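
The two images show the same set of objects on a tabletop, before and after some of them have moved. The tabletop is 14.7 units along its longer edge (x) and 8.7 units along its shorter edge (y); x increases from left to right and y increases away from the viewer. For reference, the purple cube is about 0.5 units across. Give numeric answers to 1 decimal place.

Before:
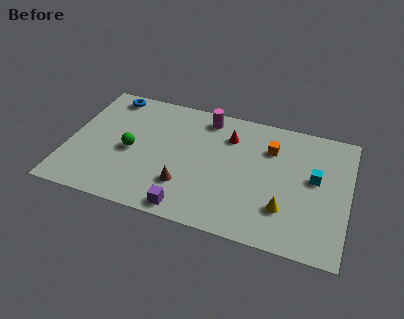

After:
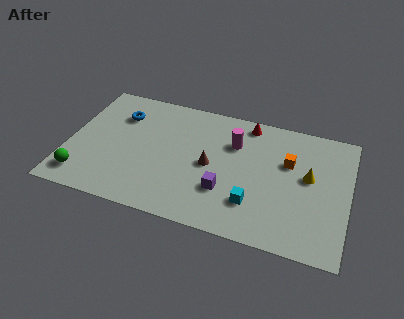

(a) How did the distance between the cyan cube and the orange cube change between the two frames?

+0.9

They were about 2.8 units apart before and 3.7 after — 0.9 units further apart.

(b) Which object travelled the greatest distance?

the cyan cube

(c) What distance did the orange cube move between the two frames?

1.2

The orange cube moved from about (10.5, 6.3) to (11.5, 5.6), a distance of √(1.0² + 0.7²) ≈ 1.2.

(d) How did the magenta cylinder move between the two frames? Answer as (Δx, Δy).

(1.6, -1.4)

The magenta cylinder started near (7.0, 7.5) and ended near (8.6, 6.1).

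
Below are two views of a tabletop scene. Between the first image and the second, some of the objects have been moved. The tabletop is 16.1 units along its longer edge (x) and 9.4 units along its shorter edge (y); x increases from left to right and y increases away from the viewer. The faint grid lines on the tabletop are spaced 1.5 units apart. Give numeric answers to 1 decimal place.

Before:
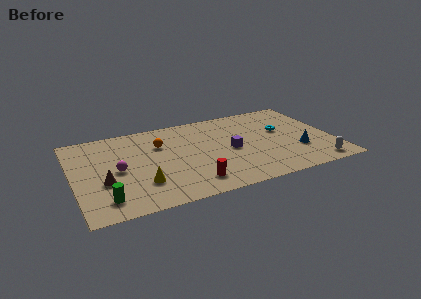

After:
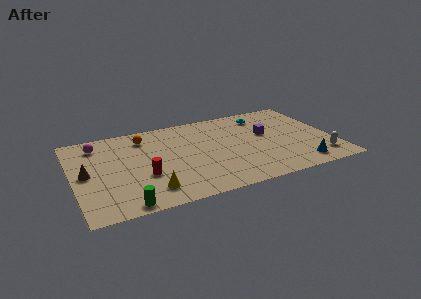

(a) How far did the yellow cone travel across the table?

0.9

From (4.0, 2.6) to (4.4, 1.8), the yellow cone covered √(0.4² + 0.8²) ≈ 0.9 units.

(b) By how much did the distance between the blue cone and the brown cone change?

+1.3

Before: roughly 12.0 units apart; after: 13.3. That's 1.3 units further apart.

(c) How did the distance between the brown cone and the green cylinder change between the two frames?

+2.6

Before: roughly 1.8 units apart; after: 4.4. That's 2.6 units further apart.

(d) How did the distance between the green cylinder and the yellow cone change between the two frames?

-0.6

Before: roughly 2.5 units apart; after: 1.9. That's 0.6 units closer together.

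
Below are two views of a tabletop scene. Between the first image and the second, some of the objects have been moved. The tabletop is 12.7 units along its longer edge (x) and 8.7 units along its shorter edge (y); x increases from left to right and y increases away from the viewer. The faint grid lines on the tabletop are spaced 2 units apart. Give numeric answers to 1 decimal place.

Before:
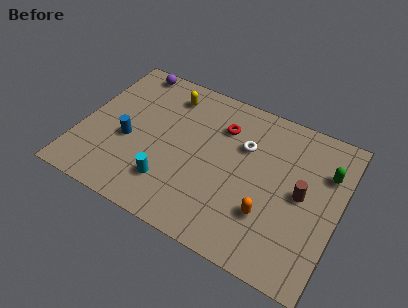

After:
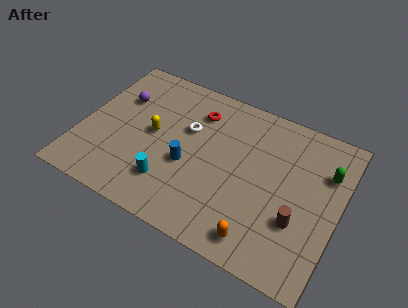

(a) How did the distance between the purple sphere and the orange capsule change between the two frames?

-0.3

The distance was about 9.3 in the first image and 9.0 in the second, so they moved 0.3 units closer together.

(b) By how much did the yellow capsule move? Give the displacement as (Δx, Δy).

(-0.4, -2.6)

The yellow capsule started near (3.9, 7.1) and ended near (3.5, 4.5).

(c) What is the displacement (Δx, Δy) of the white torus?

(-2.8, -0.3)

The white torus was at about (7.9, 5.8) and moved to about (5.1, 5.5).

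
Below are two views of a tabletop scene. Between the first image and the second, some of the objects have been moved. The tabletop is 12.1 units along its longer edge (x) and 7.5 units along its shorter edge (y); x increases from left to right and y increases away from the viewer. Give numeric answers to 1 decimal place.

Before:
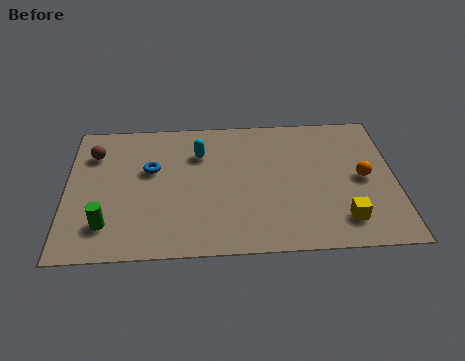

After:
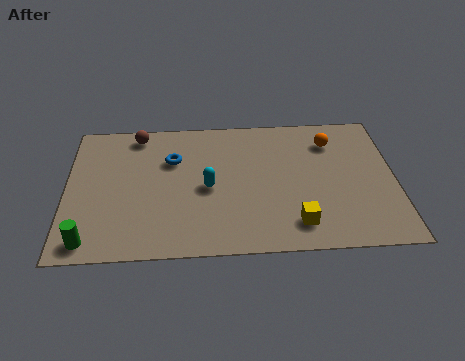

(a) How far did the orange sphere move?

2.4

The orange sphere was near (10.9, 3.7) before and (9.8, 5.8) after, so it travelled √(1.1² + 2.1²) ≈ 2.4 units.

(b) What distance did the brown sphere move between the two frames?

1.9

From (1.0, 5.6) to (2.6, 6.6), the brown sphere covered √(1.6² + 1.0²) ≈ 1.9 units.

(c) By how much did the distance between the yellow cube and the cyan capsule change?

-2.7

Before: roughly 6.5 units apart; after: 3.8. That's 2.7 units closer together.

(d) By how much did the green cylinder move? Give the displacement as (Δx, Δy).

(-0.6, -0.8)

The green cylinder started near (1.5, 1.7) and ended near (0.9, 0.9).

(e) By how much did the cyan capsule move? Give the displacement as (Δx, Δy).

(0.3, -1.9)

The cyan capsule was at about (4.9, 5.4) and moved to about (5.2, 3.5).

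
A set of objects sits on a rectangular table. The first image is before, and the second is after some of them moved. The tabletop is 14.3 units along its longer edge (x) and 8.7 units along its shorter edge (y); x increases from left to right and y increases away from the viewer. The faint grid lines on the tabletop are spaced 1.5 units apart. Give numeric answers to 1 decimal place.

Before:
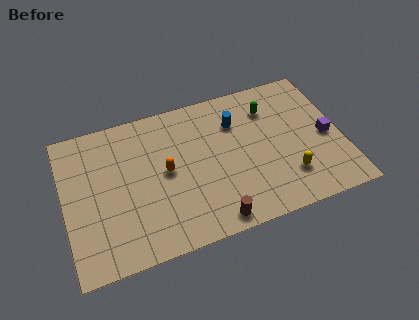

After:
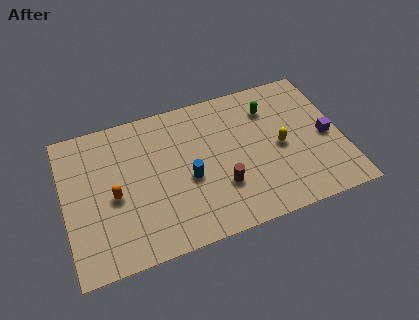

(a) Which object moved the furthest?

the blue cylinder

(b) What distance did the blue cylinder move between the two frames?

3.7

The blue cylinder moved from about (9.0, 6.3) to (6.3, 3.7), a distance of √(2.7² + 2.6²) ≈ 3.7.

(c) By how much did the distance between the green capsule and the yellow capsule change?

-1.9

They were about 4.4 units apart before and 2.5 after — 1.9 units closer together.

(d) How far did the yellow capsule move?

1.9

The yellow capsule was near (11.3, 2.2) before and (11.1, 4.1) after, so it travelled √(0.2² + 1.9²) ≈ 1.9 units.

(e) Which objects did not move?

the purple cube and the green capsule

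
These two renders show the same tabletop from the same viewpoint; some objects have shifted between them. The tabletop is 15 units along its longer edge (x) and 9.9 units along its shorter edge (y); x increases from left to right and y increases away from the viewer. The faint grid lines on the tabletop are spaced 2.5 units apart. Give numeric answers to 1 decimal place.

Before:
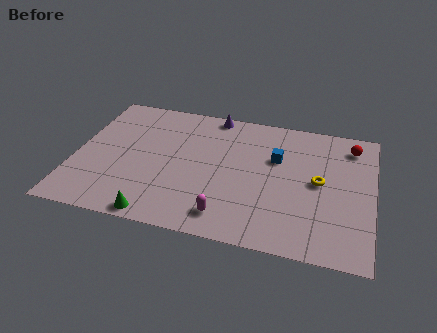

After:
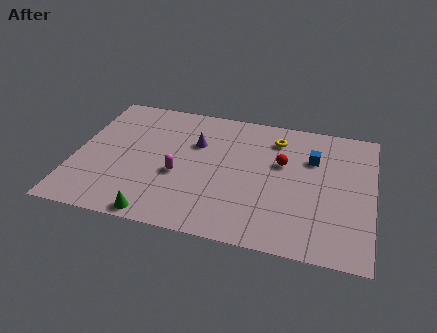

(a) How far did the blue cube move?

1.8

From (10.1, 6.4) to (11.9, 6.8), the blue cube covered √(1.8² + 0.4²) ≈ 1.8 units.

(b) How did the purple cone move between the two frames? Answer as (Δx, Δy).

(-0.7, -2.5)

The purple cone started near (6.7, 9.1) and ended near (6.0, 6.6).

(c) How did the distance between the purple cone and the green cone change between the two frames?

-2.6

The distance was about 8.6 in the first image and 6.0 in the second, so they moved 2.6 units closer together.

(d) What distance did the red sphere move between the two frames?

4.0

The red sphere was near (13.8, 8.2) before and (10.4, 6.1) after, so it travelled √(3.4² + 2.1²) ≈ 4.0 units.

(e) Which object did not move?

the green cone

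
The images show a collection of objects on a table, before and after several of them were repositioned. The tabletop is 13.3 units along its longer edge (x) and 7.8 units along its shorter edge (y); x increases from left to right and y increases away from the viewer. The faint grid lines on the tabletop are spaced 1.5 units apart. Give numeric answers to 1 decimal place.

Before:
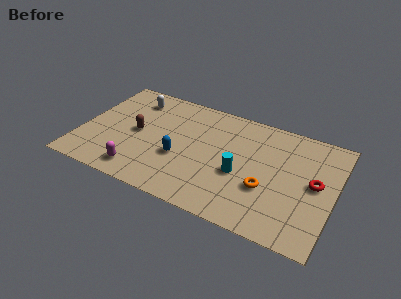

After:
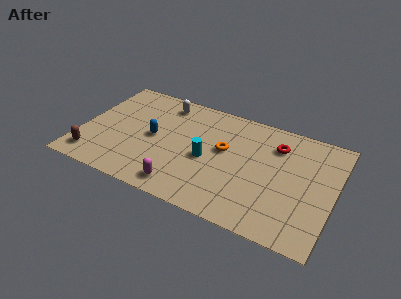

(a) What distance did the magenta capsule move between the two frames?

2.3

From (3.4, 1.2) to (5.7, 1.1), the magenta capsule covered √(2.3² + 0.1²) ≈ 2.3 units.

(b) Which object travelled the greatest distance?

the brown capsule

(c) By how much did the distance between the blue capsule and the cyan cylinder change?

-0.3

Before: roughly 3.2 units apart; after: 2.9. That's 0.3 units closer together.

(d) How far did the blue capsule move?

1.7

The blue capsule moved from about (5.3, 3.0) to (3.8, 3.9), a distance of √(1.5² + 0.9²) ≈ 1.7.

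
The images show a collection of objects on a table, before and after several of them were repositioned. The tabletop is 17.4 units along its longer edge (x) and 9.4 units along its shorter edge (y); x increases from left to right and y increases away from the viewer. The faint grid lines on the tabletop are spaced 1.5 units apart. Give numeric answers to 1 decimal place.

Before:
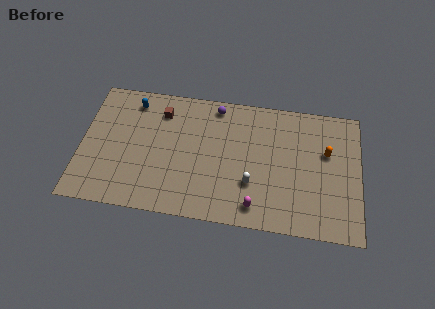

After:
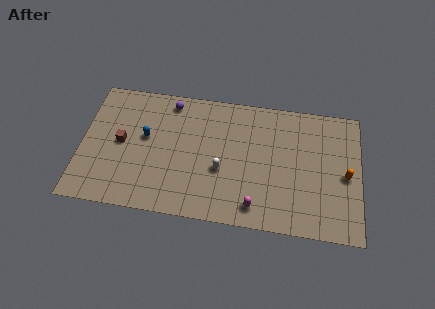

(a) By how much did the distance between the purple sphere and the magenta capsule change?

+1.4

They were about 7.4 units apart before and 8.8 after — 1.4 units further apart.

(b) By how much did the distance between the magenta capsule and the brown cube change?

+0.6

They were about 8.6 units apart before and 9.2 after — 0.6 units further apart.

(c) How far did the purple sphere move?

2.9

The purple sphere moved from about (8.3, 8.3) to (5.4, 8.2), a distance of √(2.9² + 0.1²) ≈ 2.9.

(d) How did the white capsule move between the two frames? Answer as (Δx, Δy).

(-1.9, 0.7)

The white capsule was at about (10.7, 3.0) and moved to about (8.8, 3.7).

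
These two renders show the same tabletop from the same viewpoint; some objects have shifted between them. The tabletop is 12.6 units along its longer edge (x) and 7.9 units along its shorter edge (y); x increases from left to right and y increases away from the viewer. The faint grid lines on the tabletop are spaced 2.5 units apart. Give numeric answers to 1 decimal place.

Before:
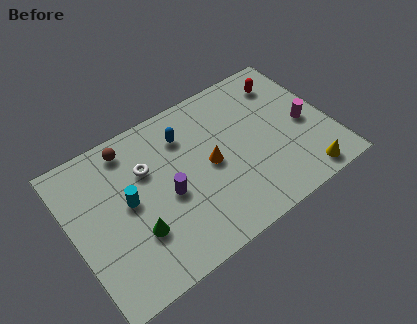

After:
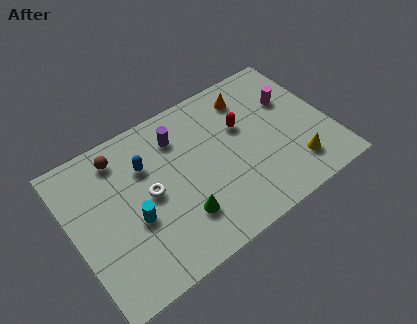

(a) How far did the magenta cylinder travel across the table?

1.6

The magenta cylinder moved from about (11.4, 3.6) to (11.0, 5.2), a distance of √(0.4² + 1.6²) ≈ 1.6.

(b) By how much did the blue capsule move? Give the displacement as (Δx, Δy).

(-2.0, -0.5)

The blue capsule started near (5.8, 6.0) and ended near (3.8, 5.5).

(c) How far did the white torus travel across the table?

1.3

The white torus was near (3.8, 5.3) before and (3.7, 4.0) after, so it travelled √(0.1² + 1.3²) ≈ 1.3 units.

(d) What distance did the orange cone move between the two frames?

3.5

The orange cone moved from about (6.7, 3.9) to (9.1, 6.4), a distance of √(2.4² + 2.5²) ≈ 3.5.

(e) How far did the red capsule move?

2.7

The red capsule was near (10.9, 6.3) before and (8.5, 5.0) after, so it travelled √(2.4² + 1.3²) ≈ 2.7 units.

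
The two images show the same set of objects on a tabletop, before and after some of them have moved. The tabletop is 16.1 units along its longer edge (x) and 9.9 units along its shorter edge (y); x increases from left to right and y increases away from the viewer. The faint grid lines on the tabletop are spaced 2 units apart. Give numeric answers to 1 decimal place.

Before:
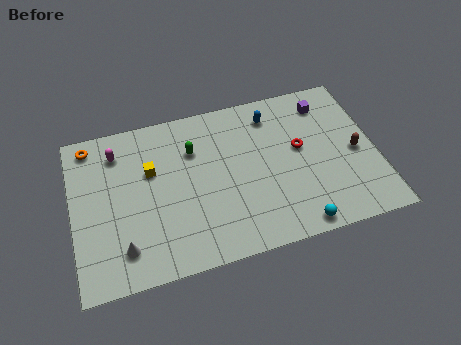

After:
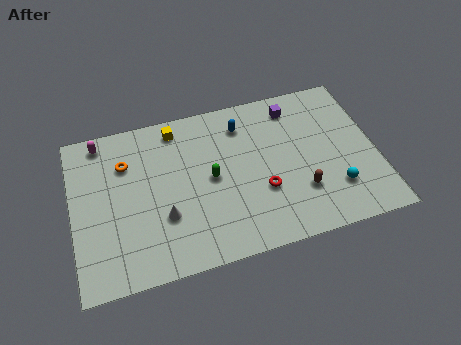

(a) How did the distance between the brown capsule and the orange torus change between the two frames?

-4.6

They were about 14.5 units apart before and 9.9 after — 4.6 units closer together.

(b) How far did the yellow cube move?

2.7

The yellow cube moved from about (4.2, 6.3) to (5.7, 8.6), a distance of √(1.5² + 2.3²) ≈ 2.7.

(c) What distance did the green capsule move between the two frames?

2.2

The green capsule was near (6.5, 7.0) before and (7.3, 5.0) after, so it travelled √(0.8² + 2.0²) ≈ 2.2 units.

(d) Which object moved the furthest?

the brown capsule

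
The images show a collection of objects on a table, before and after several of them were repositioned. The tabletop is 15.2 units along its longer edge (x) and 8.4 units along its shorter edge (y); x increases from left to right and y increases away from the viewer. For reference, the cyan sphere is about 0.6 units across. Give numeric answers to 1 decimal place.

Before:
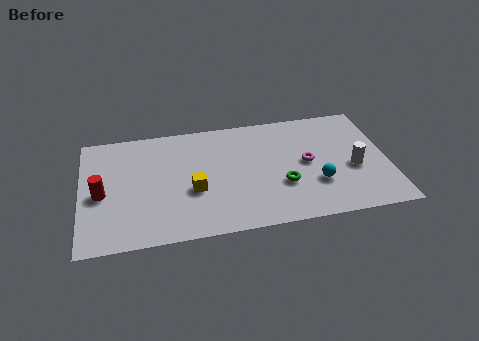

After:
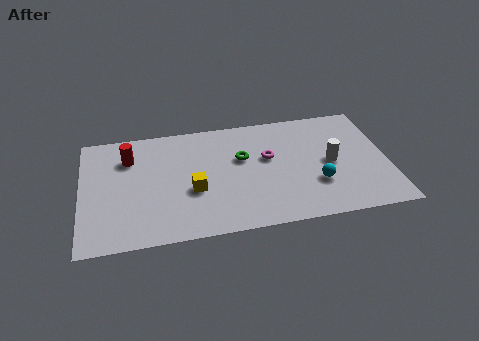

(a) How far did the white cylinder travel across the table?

1.3

From (13.5, 3.5) to (12.4, 4.1), the white cylinder covered √(1.1² + 0.6²) ≈ 1.3 units.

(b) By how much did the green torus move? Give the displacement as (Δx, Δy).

(-1.9, 2.3)

The green torus was at about (9.9, 2.9) and moved to about (8.0, 5.2).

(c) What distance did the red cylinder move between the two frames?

2.8

The red cylinder was near (1.0, 3.8) before and (2.4, 6.2) after, so it travelled √(1.4² + 2.4²) ≈ 2.8 units.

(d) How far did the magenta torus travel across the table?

2.0

The magenta torus moved from about (11.2, 4.3) to (9.3, 5.0), a distance of √(1.9² + 0.7²) ≈ 2.0.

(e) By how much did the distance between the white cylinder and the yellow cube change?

-1.1

They were about 8.0 units apart before and 6.9 after — 1.1 units closer together.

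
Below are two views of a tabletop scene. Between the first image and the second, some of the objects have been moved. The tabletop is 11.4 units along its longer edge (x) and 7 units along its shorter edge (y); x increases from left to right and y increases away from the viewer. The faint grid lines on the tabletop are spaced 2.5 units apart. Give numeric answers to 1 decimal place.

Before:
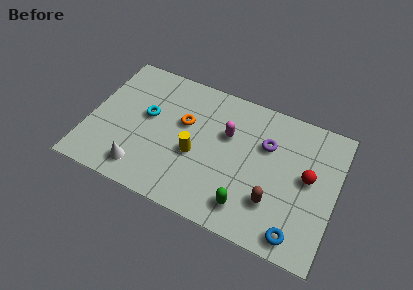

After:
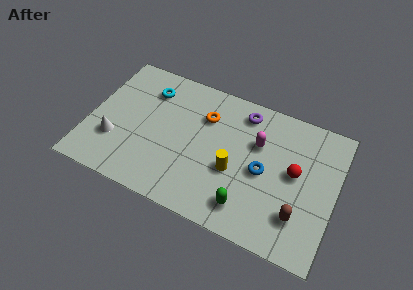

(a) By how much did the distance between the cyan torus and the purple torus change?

-1.1

Before: roughly 5.5 units apart; after: 4.4. That's 1.1 units closer together.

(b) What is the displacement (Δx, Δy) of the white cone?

(-1.4, 1.0)

From the two frames, the white cone sits at roughly (2.7, 1.2) before and (1.3, 2.2) after.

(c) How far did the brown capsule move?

1.2

The brown capsule moved from about (8.7, 2.0) to (9.9, 1.8), a distance of √(1.2² + 0.2²) ≈ 1.2.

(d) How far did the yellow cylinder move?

1.8

From (5.0, 2.9) to (6.8, 2.8), the yellow cylinder covered √(1.8² + 0.1²) ≈ 1.8 units.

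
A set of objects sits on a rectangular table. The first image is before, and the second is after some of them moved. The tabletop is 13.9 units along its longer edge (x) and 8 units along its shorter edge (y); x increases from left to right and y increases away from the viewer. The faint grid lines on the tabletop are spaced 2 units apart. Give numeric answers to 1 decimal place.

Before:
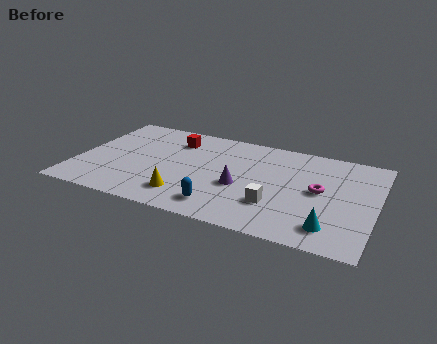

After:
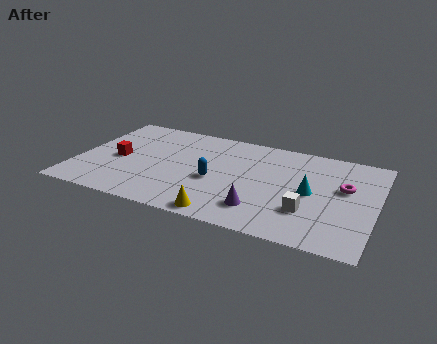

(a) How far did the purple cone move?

1.9

From (7.7, 3.3) to (8.8, 1.8), the purple cone covered √(1.1² + 1.5²) ≈ 1.9 units.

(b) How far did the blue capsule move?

2.1

The blue capsule moved from about (7.0, 1.4) to (6.5, 3.4), a distance of √(0.5² + 2.0²) ≈ 2.1.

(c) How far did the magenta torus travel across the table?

1.3

The magenta torus was near (11.3, 4.2) before and (12.4, 4.8) after, so it travelled √(1.1² + 0.6²) ≈ 1.3 units.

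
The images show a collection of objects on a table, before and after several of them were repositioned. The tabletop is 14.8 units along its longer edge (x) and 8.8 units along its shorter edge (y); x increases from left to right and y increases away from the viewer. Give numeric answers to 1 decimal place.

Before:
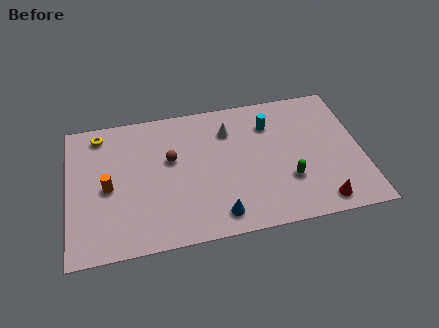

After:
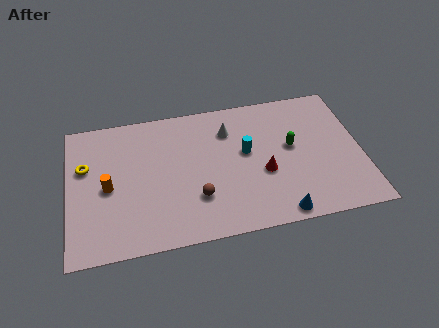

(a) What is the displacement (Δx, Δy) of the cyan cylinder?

(-1.3, -1.6)

From the two frames, the cyan cylinder sits at roughly (10.3, 6.6) before and (9.0, 5.0) after.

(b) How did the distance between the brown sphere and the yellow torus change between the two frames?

+2.1

They were about 4.2 units apart before and 6.3 after — 2.1 units further apart.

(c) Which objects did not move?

the orange cylinder and the white cone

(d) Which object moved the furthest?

the red cone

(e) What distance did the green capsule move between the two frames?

2.1

The green capsule was near (11.0, 2.8) before and (11.3, 4.9) after, so it travelled √(0.3² + 2.1²) ≈ 2.1 units.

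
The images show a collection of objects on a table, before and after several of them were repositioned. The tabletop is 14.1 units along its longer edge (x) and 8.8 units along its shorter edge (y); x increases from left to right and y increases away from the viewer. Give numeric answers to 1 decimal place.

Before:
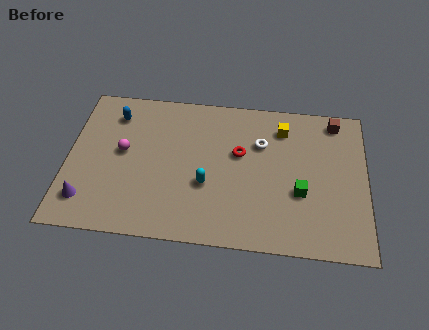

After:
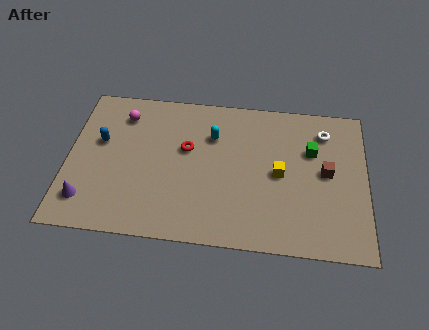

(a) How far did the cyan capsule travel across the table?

2.9

The cyan capsule moved from about (6.6, 3.3) to (6.8, 6.2), a distance of √(0.2² + 2.9²) ≈ 2.9.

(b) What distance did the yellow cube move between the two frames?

2.7

The yellow cube was near (10.1, 7.0) before and (10.0, 4.3) after, so it travelled √(0.1² + 2.7²) ≈ 2.7 units.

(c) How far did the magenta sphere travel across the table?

2.2

From (2.6, 4.8) to (2.5, 7.0), the magenta sphere covered √(0.1² + 2.2²) ≈ 2.2 units.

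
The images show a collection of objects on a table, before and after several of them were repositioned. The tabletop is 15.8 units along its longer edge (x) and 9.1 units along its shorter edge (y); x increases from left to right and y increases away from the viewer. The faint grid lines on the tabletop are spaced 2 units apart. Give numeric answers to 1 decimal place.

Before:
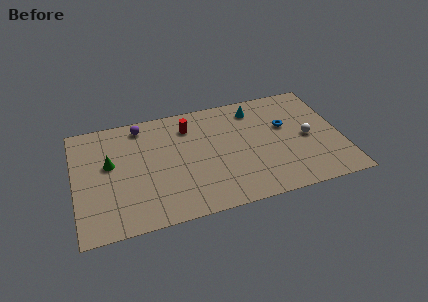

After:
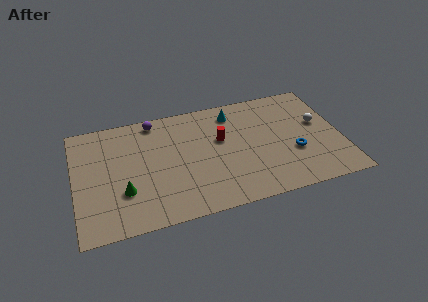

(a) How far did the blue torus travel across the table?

2.3

From (12.6, 5.6) to (12.9, 3.3), the blue torus covered √(0.3² + 2.3²) ≈ 2.3 units.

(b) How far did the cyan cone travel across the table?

1.3

The cyan cone was near (10.9, 7.5) before and (9.6, 7.5) after, so it travelled √(1.3² + 0.0²) ≈ 1.3 units.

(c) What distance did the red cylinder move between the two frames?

2.4

The red cylinder moved from about (6.9, 7.1) to (8.7, 5.5), a distance of √(1.8² + 1.6²) ≈ 2.4.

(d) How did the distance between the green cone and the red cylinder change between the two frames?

+1.3

Before: roughly 5.1 units apart; after: 6.4. That's 1.3 units further apart.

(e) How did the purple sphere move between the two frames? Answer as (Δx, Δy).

(0.8, 0.2)

The purple sphere was at about (4.1, 7.9) and moved to about (4.9, 8.1).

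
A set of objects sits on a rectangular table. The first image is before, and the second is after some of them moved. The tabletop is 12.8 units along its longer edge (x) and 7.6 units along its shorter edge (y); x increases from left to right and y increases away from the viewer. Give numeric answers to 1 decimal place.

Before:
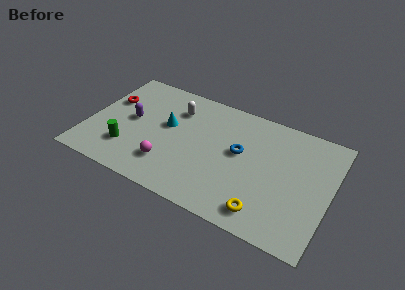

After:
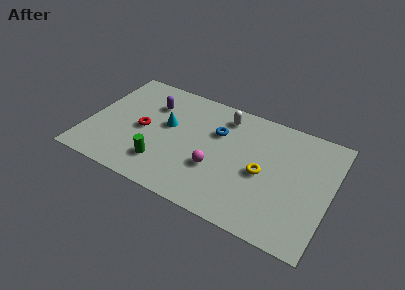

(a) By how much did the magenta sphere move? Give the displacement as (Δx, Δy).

(2.4, 0.8)

The magenta sphere was at about (4.5, 1.9) and moved to about (6.9, 2.7).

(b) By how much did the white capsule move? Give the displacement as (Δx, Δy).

(2.5, 0.6)

From the two frames, the white capsule sits at roughly (4.4, 5.7) before and (6.9, 6.3) after.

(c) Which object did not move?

the cyan cone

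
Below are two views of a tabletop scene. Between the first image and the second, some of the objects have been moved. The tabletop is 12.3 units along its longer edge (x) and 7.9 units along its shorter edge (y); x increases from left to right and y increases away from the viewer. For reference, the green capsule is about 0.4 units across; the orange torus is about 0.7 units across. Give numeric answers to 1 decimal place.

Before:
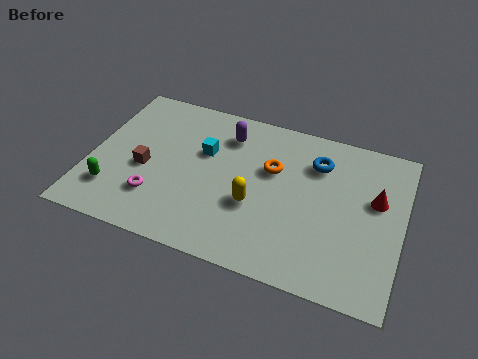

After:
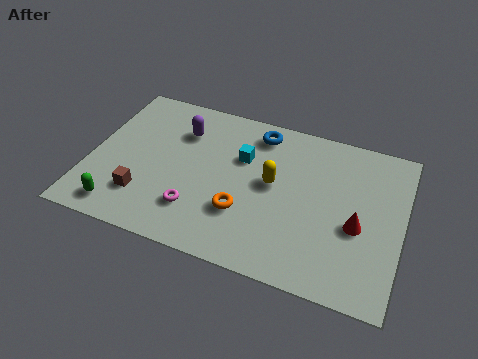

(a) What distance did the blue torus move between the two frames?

2.5

The blue torus was near (8.8, 5.9) before and (6.4, 6.7) after, so it travelled √(2.4² + 0.8²) ≈ 2.5 units.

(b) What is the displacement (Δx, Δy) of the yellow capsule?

(0.6, 1.3)

From the two frames, the yellow capsule sits at roughly (6.6, 3.0) before and (7.2, 4.3) after.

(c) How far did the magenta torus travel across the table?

1.6

From (2.8, 2.1) to (4.4, 2.0), the magenta torus covered √(1.6² + 0.1²) ≈ 1.6 units.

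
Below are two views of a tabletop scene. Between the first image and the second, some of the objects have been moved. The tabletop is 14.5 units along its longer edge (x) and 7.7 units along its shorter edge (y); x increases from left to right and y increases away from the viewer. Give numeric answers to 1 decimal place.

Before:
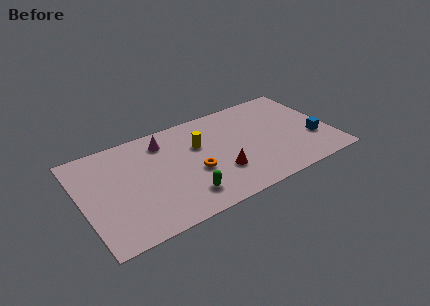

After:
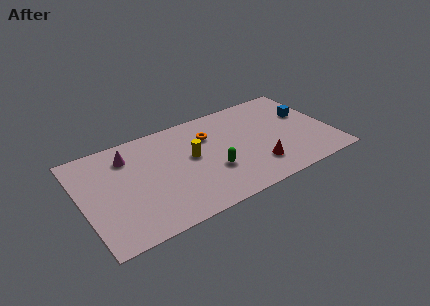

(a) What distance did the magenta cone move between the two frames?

2.1

The magenta cone moved from about (5.0, 6.2) to (2.9, 6.0), a distance of √(2.1² + 0.2²) ≈ 2.1.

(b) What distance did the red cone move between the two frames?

2.2

The red cone moved from about (7.8, 2.4) to (9.9, 1.9), a distance of √(2.1² + 0.5²) ≈ 2.2.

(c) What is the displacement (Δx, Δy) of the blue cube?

(-0.1, 2.2)

The blue cube started near (13.4, 2.6) and ended near (13.3, 4.8).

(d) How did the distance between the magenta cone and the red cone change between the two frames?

+3.4

Before: roughly 4.7 units apart; after: 8.1. That's 3.4 units further apart.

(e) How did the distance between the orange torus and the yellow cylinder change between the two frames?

-0.3

They were about 2.0 units apart before and 1.7 after — 0.3 units closer together.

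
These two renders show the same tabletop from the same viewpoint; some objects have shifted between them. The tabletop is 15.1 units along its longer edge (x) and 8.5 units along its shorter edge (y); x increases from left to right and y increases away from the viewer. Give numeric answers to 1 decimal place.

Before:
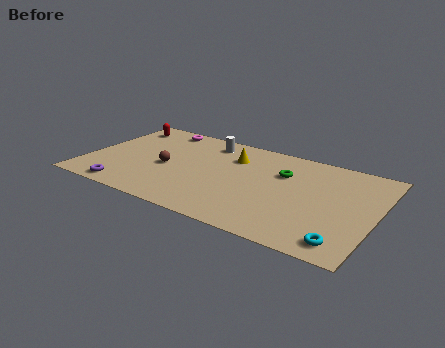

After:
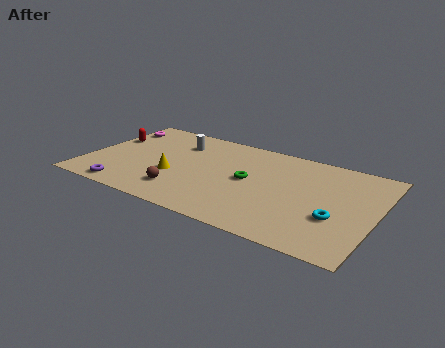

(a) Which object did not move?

the purple torus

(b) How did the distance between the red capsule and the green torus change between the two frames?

-1.2

Before: roughly 9.0 units apart; after: 7.8. That's 1.2 units closer together.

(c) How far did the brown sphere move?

2.2

The brown sphere moved from about (4.2, 3.8) to (5.3, 1.9), a distance of √(1.1² + 1.9²) ≈ 2.2.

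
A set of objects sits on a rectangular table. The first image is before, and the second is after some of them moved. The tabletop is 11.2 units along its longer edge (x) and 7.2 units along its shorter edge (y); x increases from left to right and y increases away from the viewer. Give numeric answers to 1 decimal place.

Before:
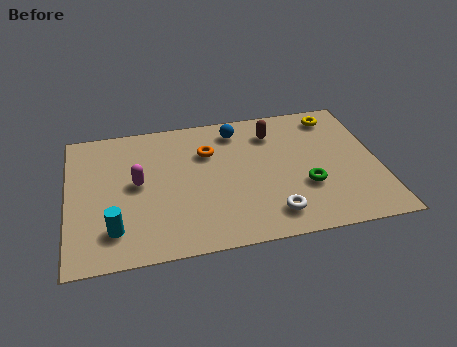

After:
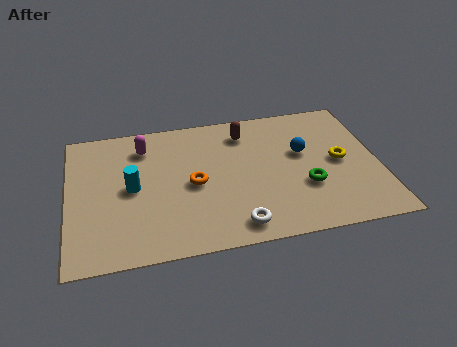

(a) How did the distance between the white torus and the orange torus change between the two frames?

-1.5

The distance was about 4.3 in the first image and 2.8 in the second, so they moved 1.5 units closer together.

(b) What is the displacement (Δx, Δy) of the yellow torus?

(0.0, -2.5)

From the two frames, the yellow torus sits at roughly (9.8, 6.1) before and (9.8, 3.6) after.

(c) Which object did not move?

the green torus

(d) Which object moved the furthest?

the blue sphere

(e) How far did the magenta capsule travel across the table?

1.9

The magenta capsule moved from about (2.5, 3.8) to (2.8, 5.7), a distance of √(0.3² + 1.9²) ≈ 1.9.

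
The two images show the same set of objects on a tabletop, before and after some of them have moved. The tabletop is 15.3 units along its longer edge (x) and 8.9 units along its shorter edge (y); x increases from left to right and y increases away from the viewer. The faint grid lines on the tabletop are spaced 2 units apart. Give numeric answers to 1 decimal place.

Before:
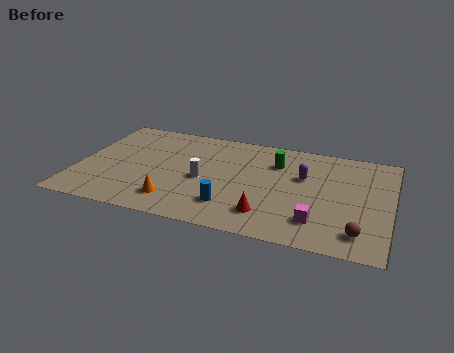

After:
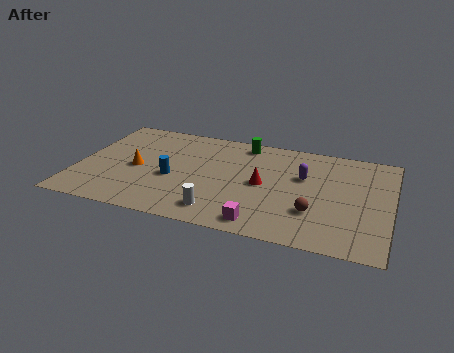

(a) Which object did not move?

the purple capsule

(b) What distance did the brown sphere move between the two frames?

2.5

The brown sphere moved from about (13.9, 1.6) to (11.7, 2.7), a distance of √(2.2² + 1.1²) ≈ 2.5.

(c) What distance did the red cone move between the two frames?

2.5

From (9.5, 1.9) to (9.1, 4.4), the red cone covered √(0.4² + 2.5²) ≈ 2.5 units.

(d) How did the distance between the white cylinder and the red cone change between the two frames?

-0.4

Before: roughly 3.9 units apart; after: 3.5. That's 0.4 units closer together.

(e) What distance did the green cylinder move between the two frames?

2.1

From (9.6, 6.5) to (7.9, 7.8), the green cylinder covered √(1.7² + 1.3²) ≈ 2.1 units.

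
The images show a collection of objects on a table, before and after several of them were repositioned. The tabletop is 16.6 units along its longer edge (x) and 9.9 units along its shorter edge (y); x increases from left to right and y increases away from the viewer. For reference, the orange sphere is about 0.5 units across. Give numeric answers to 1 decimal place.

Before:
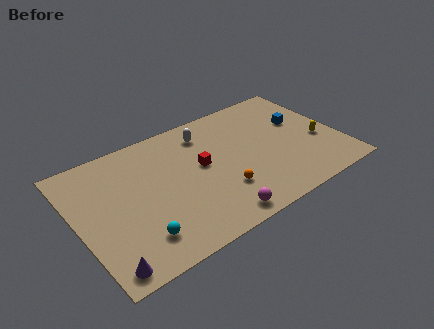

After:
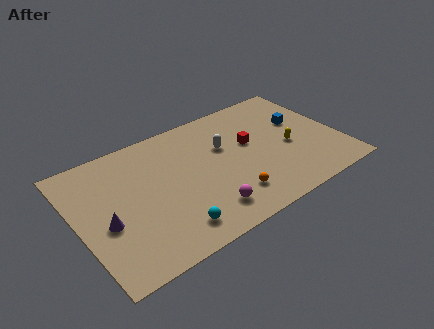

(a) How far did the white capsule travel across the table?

1.9

The white capsule was near (8.6, 8.0) before and (9.5, 6.3) after, so it travelled √(0.9² + 1.7²) ≈ 1.9 units.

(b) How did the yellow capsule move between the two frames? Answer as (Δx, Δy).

(-1.9, 0.4)

The yellow capsule started near (15.3, 3.9) and ended near (13.4, 4.3).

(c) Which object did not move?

the blue cube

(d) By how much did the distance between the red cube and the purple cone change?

+1.6

The distance was about 8.1 in the first image and 9.7 in the second, so they moved 1.6 units further apart.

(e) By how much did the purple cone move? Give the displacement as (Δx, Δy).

(0.5, 3.0)

The purple cone was at about (1.1, 1.1) and moved to about (1.6, 4.1).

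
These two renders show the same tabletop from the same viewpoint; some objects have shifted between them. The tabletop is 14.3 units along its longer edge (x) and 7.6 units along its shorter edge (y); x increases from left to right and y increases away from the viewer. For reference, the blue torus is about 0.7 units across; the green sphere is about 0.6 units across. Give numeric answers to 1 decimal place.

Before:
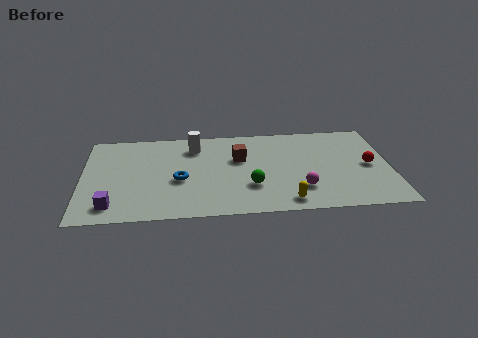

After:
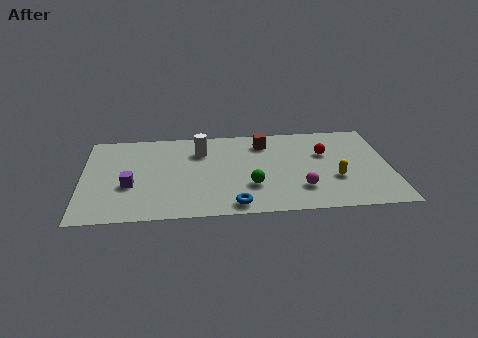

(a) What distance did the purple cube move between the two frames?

1.8

From (1.4, 1.3) to (2.2, 2.9), the purple cube covered √(0.8² + 1.6²) ≈ 1.8 units.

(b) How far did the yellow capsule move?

2.9

From (9.4, 1.0) to (11.7, 2.7), the yellow capsule covered √(2.3² + 1.7²) ≈ 2.9 units.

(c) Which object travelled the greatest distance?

the blue torus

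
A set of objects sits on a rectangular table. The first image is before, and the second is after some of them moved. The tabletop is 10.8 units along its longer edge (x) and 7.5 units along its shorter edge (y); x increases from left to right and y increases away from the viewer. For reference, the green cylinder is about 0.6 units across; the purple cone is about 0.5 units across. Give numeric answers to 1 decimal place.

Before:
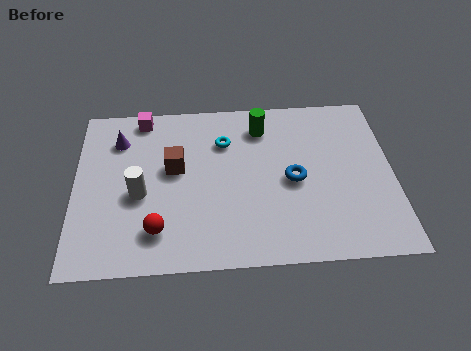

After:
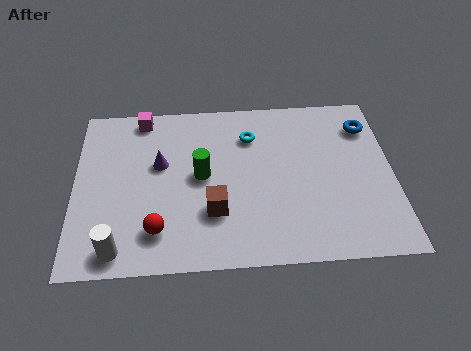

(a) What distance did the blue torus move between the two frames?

3.5

From (7.4, 3.5) to (10.0, 5.8), the blue torus covered √(2.6² + 2.3²) ≈ 3.5 units.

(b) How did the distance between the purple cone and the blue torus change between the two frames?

+0.9

Before: roughly 6.3 units apart; after: 7.2. That's 0.9 units further apart.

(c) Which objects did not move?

the magenta cube and the red sphere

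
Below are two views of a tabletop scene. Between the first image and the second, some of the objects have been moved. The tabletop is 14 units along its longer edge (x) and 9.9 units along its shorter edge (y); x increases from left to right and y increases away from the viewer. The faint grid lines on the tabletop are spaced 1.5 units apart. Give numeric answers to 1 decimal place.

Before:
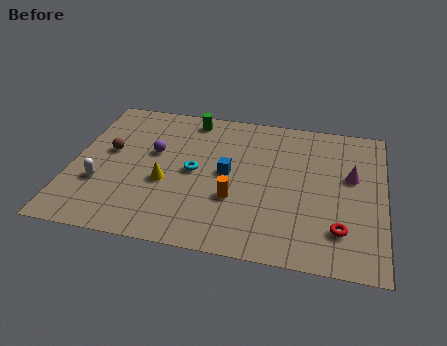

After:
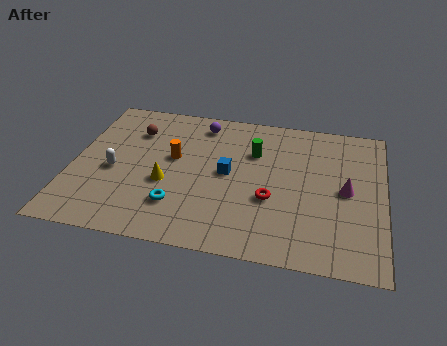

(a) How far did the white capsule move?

1.1

The white capsule was near (1.4, 3.3) before and (1.9, 4.3) after, so it travelled √(0.5² + 1.0²) ≈ 1.1 units.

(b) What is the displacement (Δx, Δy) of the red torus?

(-3.1, 1.4)

The red torus started near (12.1, 2.3) and ended near (9.0, 3.7).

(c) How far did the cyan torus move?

2.5

The cyan torus was near (5.5, 4.9) before and (4.9, 2.5) after, so it travelled √(0.6² + 2.4²) ≈ 2.5 units.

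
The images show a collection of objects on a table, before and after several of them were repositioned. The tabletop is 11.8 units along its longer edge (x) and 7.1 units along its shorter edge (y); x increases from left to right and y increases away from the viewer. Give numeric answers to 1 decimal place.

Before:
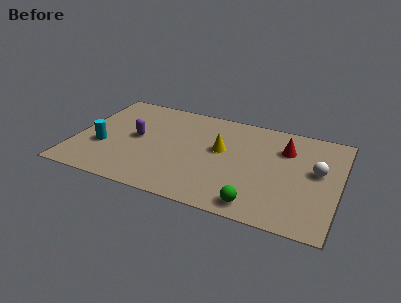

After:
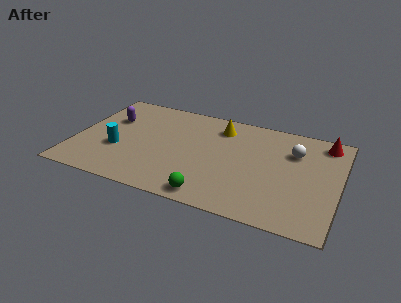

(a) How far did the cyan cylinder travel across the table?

0.7

The cyan cylinder moved from about (1.3, 2.6) to (2.0, 2.6), a distance of √(0.7² + 0.0²) ≈ 0.7.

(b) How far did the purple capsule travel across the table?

1.6

From (2.7, 3.7) to (1.4, 4.7), the purple capsule covered √(1.3² + 1.0²) ≈ 1.6 units.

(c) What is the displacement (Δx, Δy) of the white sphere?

(-1.1, 1.0)

The white sphere was at about (10.8, 4.0) and moved to about (9.7, 5.0).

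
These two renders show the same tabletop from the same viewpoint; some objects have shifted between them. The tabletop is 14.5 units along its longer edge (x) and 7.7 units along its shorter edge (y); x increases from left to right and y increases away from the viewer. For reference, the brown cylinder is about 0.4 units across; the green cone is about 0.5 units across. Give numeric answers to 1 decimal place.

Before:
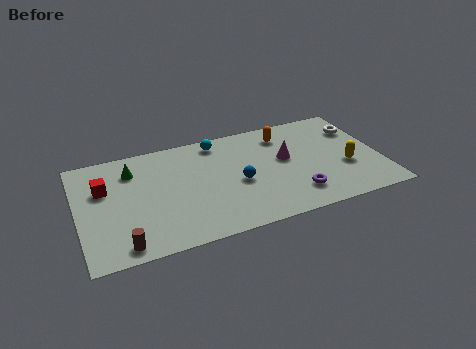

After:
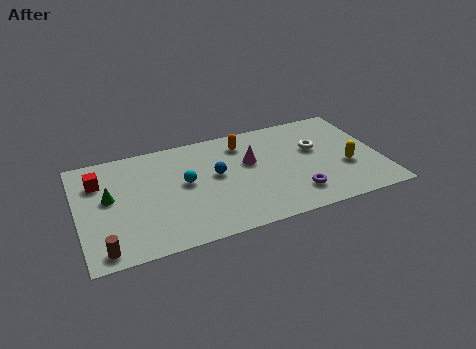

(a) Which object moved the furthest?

the cyan sphere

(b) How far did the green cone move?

2.0

From (2.7, 5.9) to (1.5, 4.3), the green cone covered √(1.2² + 1.6²) ≈ 2.0 units.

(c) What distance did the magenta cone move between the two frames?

1.7

From (10.0, 4.4) to (8.3, 4.7), the magenta cone covered √(1.7² + 0.3²) ≈ 1.7 units.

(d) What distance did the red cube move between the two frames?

0.6

From (1.3, 5.0) to (1.1, 5.6), the red cube covered √(0.2² + 0.6²) ≈ 0.6 units.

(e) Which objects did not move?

the yellow capsule and the purple torus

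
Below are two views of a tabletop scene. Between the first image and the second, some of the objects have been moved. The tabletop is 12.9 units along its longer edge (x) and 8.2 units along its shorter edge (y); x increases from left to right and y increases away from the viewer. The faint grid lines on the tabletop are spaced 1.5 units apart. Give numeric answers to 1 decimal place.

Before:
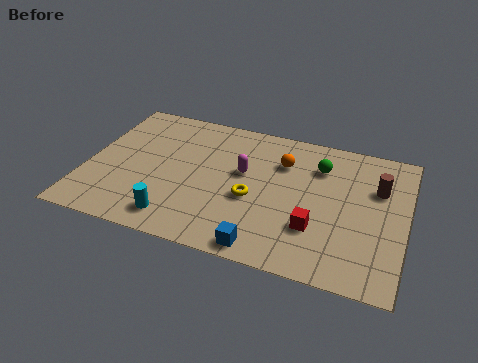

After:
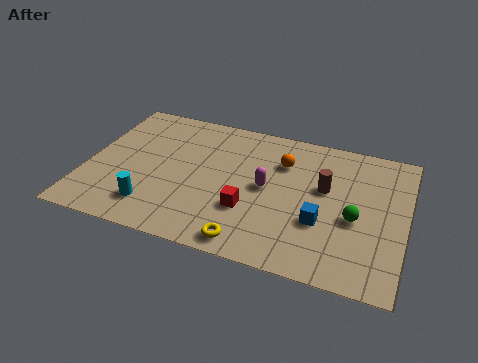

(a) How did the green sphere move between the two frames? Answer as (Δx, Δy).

(1.6, -2.6)

The green sphere was at about (9.3, 6.1) and moved to about (10.9, 3.5).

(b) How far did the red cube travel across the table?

2.7

From (9.4, 2.5) to (6.7, 2.7), the red cube covered √(2.7² + 0.2²) ≈ 2.7 units.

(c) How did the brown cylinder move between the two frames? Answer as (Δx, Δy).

(-2.1, -0.6)

The brown cylinder started near (11.7, 5.5) and ended near (9.6, 4.9).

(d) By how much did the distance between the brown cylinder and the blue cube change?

-4.3

Before: roughly 6.3 units apart; after: 2.0. That's 4.3 units closer together.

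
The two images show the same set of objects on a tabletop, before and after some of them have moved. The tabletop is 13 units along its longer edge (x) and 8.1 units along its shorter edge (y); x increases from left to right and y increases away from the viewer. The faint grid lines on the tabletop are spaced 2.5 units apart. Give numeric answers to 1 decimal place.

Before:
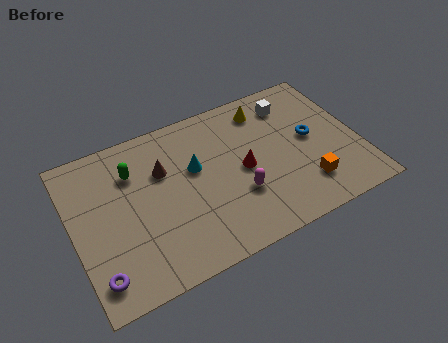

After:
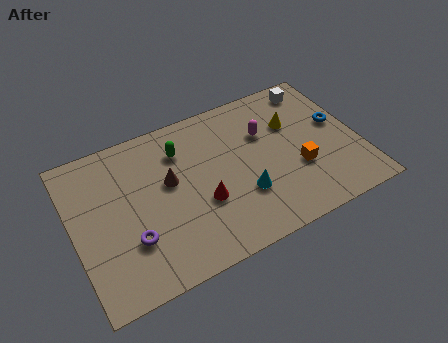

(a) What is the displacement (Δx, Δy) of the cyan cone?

(1.9, -2.3)

From the two frames, the cyan cone sits at roughly (5.6, 4.9) before and (7.5, 2.6) after.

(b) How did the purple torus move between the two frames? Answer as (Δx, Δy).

(1.6, 1.1)

The purple torus was at about (0.8, 1.4) and moved to about (2.4, 2.5).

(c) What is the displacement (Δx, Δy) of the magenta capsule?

(1.6, 2.7)

The magenta capsule was at about (7.3, 2.7) and moved to about (8.9, 5.4).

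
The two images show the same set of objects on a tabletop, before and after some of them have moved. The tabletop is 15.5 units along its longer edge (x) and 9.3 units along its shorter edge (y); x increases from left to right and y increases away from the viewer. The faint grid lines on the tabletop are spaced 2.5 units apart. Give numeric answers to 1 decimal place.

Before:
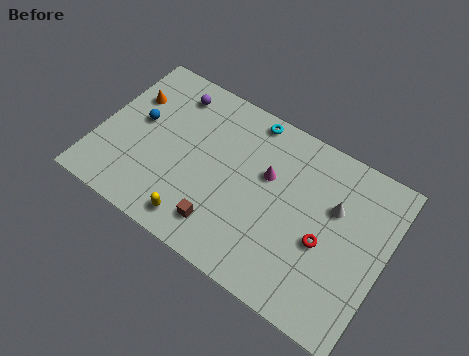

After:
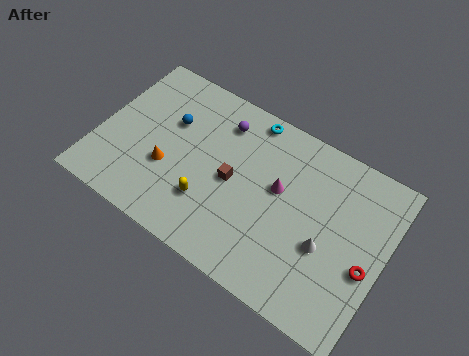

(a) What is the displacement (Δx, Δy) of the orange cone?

(2.6, -3.0)

The orange cone started near (1.3, 6.4) and ended near (3.9, 3.4).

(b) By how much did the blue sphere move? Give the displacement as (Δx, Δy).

(1.6, 0.8)

The blue sphere started near (2.0, 5.2) and ended near (3.6, 6.0).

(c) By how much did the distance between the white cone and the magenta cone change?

-0.3

They were about 3.6 units apart before and 3.3 after — 0.3 units closer together.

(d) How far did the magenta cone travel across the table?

0.8

The magenta cone moved from about (9.0, 5.8) to (9.7, 5.4), a distance of √(0.7² + 0.4²) ≈ 0.8.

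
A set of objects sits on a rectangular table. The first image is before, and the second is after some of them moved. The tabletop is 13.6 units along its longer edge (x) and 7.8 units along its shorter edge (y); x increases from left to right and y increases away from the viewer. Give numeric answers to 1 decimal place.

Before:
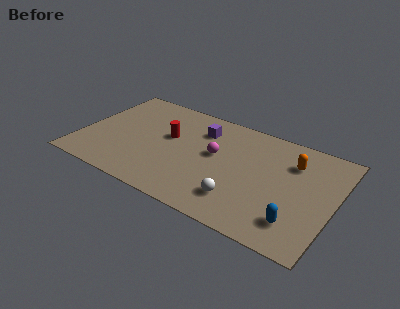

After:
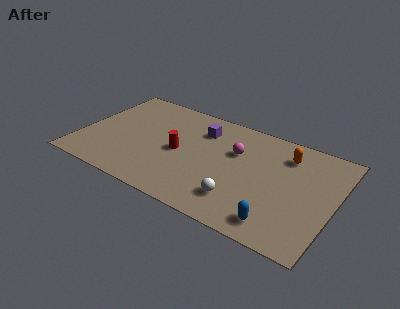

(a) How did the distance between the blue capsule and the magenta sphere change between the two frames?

-0.6

They were about 5.4 units apart before and 4.8 after — 0.6 units closer together.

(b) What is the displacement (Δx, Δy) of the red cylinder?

(0.7, -0.9)

The red cylinder was at about (4.6, 4.6) and moved to about (5.3, 3.7).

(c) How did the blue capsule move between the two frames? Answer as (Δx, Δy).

(-0.9, -0.5)

The blue capsule was at about (11.9, 1.7) and moved to about (11.0, 1.2).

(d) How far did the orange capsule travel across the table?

0.6

The orange capsule was near (11.2, 5.7) before and (10.8, 6.1) after, so it travelled √(0.4² + 0.4²) ≈ 0.6 units.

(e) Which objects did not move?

the purple cube and the white sphere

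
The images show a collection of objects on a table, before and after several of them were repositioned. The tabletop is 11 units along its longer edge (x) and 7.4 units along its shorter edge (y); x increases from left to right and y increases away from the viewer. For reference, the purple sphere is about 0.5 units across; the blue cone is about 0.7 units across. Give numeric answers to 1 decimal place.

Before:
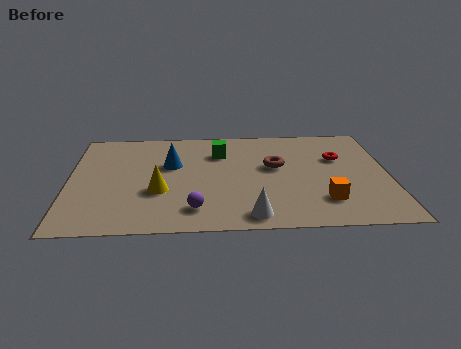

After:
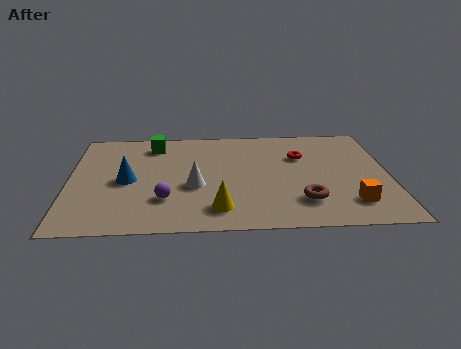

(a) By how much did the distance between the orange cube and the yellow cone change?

-1.2

The distance was about 5.7 in the first image and 4.5 in the second, so they moved 1.2 units closer together.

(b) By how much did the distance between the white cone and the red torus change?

-0.8

Before: roughly 5.0 units apart; after: 4.2. That's 0.8 units closer together.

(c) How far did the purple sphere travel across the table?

1.2

The purple sphere moved from about (4.3, 1.4) to (3.3, 2.1), a distance of √(1.0² + 0.7²) ≈ 1.2.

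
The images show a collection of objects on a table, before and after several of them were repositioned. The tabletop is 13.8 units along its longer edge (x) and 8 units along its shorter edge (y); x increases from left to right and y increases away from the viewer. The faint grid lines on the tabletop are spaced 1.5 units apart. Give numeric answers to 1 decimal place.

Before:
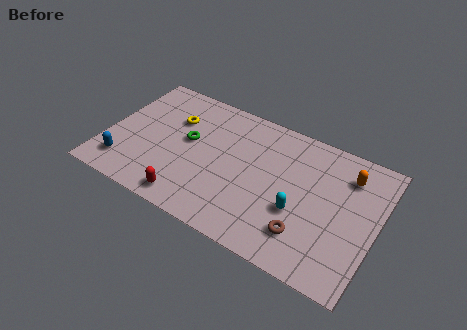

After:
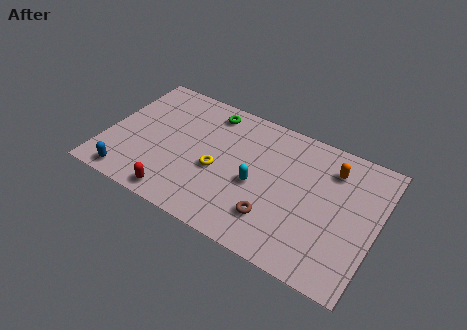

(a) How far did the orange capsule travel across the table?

0.8

The orange capsule moved from about (12.1, 6.2) to (11.3, 6.2), a distance of √(0.8² + 0.0²) ≈ 0.8.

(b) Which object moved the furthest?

the yellow torus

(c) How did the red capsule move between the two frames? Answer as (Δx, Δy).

(-0.6, -0.1)

From the two frames, the red capsule sits at roughly (4.7, 1.0) before and (4.1, 0.9) after.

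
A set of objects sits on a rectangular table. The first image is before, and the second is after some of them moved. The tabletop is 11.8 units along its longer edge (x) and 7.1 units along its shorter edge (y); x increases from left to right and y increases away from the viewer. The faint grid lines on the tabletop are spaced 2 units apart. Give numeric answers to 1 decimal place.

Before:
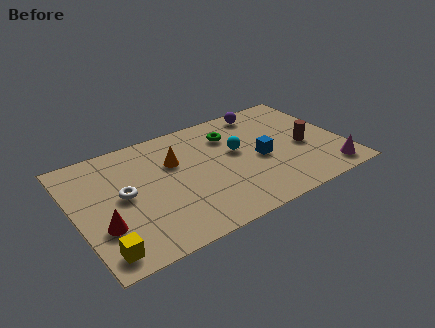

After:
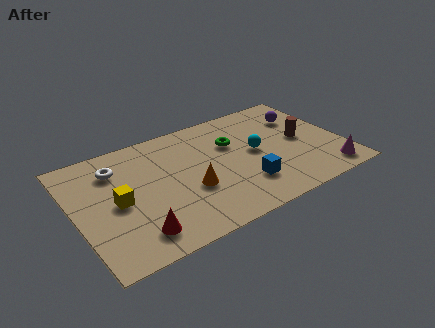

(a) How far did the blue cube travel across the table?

1.6

From (8.1, 3.2) to (7.2, 1.9), the blue cube covered √(0.9² + 1.3²) ≈ 1.6 units.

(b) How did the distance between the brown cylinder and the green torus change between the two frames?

-0.5

Before: roughly 3.7 units apart; after: 3.2. That's 0.5 units closer together.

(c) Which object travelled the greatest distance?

the yellow cube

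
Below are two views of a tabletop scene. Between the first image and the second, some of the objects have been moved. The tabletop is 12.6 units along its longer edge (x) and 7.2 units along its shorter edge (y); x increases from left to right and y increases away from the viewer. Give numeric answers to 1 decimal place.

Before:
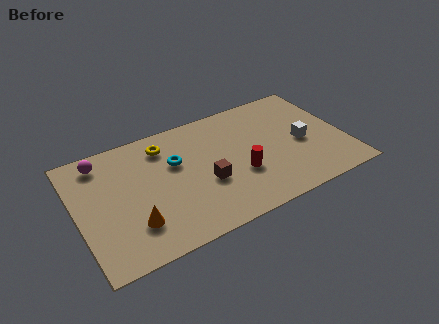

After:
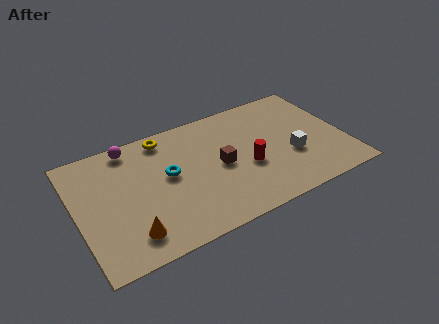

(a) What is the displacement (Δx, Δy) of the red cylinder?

(0.4, 0.3)

The red cylinder was at about (7.5, 2.6) and moved to about (7.9, 2.9).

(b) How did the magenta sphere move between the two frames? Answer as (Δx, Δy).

(1.4, 0.3)

From the two frames, the magenta sphere sits at roughly (1.4, 6.1) before and (2.8, 6.4) after.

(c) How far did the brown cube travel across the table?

1.1

From (5.9, 2.8) to (6.7, 3.5), the brown cube covered √(0.8² + 0.7²) ≈ 1.1 units.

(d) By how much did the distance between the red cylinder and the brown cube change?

-0.3

Before: roughly 1.6 units apart; after: 1.3. That's 0.3 units closer together.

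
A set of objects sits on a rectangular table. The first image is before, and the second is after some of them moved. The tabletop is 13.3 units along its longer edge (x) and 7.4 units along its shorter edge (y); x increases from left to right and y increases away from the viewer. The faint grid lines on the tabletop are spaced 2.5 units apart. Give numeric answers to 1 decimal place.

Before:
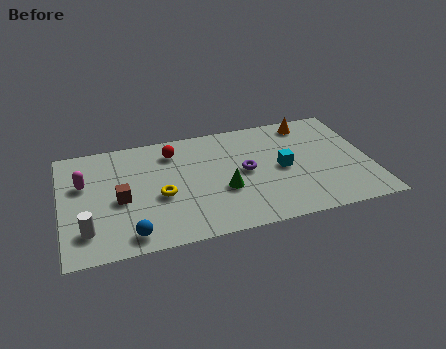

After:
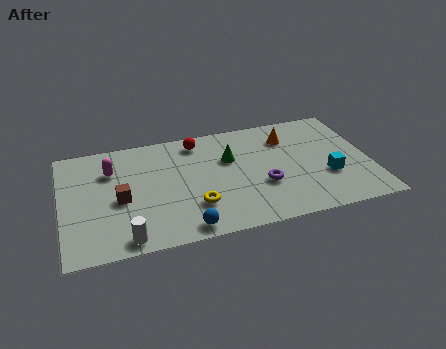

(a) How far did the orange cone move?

1.3

The orange cone was near (10.9, 6.4) before and (9.9, 5.6) after, so it travelled √(1.0² + 0.8²) ≈ 1.3 units.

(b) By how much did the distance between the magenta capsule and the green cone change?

-1.1

Before: roughly 6.2 units apart; after: 5.1. That's 1.1 units closer together.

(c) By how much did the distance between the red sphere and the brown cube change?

+1.1

The distance was about 3.5 in the first image and 4.6 in the second, so they moved 1.1 units further apart.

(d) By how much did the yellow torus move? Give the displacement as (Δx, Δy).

(1.4, -1.0)

The yellow torus was at about (4.2, 3.1) and moved to about (5.6, 2.1).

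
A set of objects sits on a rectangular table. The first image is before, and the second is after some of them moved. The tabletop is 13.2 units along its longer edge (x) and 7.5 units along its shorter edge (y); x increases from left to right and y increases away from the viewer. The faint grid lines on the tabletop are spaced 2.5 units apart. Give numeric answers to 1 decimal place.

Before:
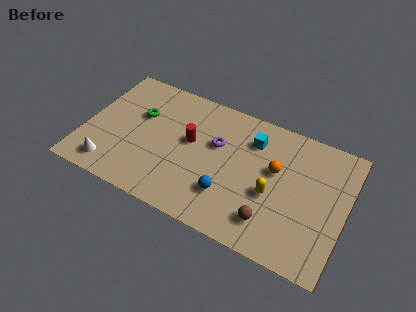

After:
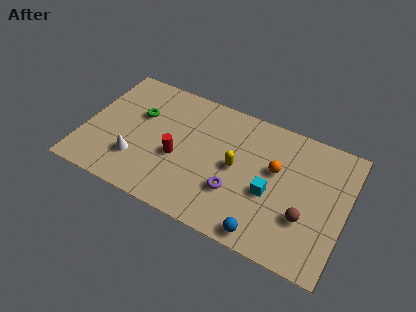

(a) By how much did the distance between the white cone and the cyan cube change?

-1.3

The distance was about 8.1 in the first image and 6.8 in the second, so they moved 1.3 units closer together.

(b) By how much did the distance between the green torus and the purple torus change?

+1.7

The distance was about 4.0 in the first image and 5.7 in the second, so they moved 1.7 units further apart.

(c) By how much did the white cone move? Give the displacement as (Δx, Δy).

(1.2, 0.9)

The white cone started near (1.6, 1.2) and ended near (2.8, 2.1).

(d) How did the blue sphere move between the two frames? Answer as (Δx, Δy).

(2.0, -1.3)

The blue sphere was at about (7.5, 2.1) and moved to about (9.5, 0.8).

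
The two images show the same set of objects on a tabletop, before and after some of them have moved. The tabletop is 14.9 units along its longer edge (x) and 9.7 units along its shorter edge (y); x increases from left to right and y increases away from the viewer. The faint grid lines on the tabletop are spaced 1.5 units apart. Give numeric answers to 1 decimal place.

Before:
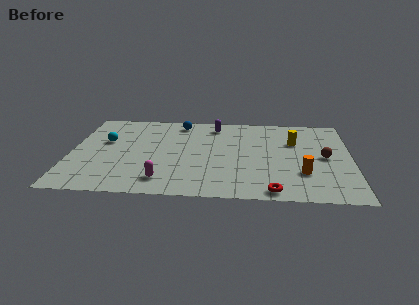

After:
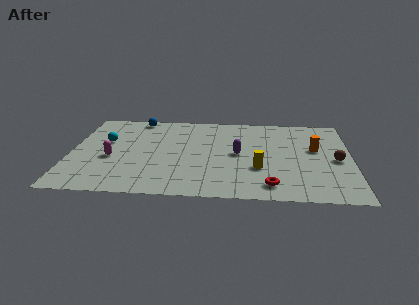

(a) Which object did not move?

the cyan sphere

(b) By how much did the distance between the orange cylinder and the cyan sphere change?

+0.3

The distance was about 10.9 in the first image and 11.2 in the second, so they moved 0.3 units further apart.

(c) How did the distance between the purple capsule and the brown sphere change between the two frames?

-1.6

The distance was about 6.8 in the first image and 5.2 in the second, so they moved 1.6 units closer together.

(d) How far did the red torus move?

0.6

From (10.7, 0.9) to (10.6, 1.5), the red torus covered √(0.1² + 0.6²) ≈ 0.6 units.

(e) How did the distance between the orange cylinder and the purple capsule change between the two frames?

-2.9

Before: roughly 7.1 units apart; after: 4.2. That's 2.9 units closer together.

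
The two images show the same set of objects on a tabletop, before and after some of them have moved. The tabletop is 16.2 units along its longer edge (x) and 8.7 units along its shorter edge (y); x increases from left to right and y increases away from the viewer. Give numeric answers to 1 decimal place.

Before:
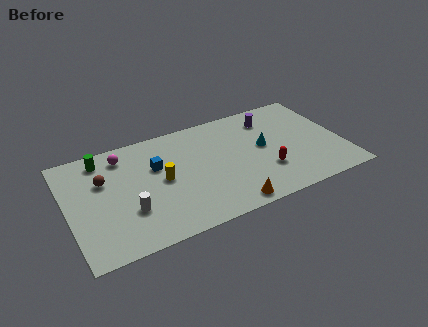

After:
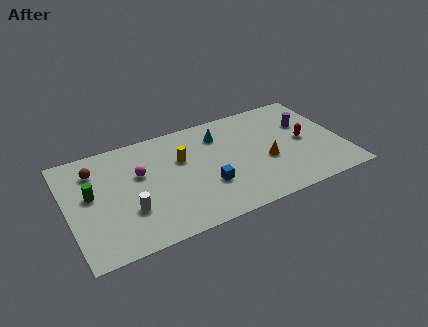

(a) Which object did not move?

the white cylinder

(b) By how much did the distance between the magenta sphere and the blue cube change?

+2.1

They were about 2.4 units apart before and 4.5 after — 2.1 units further apart.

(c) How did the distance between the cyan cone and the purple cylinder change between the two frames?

+2.9

Before: roughly 2.3 units apart; after: 5.2. That's 2.9 units further apart.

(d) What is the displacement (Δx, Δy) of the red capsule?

(2.5, 1.6)

From the two frames, the red capsule sits at roughly (11.5, 2.7) before and (14.0, 4.3) after.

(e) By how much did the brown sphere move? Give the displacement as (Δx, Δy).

(-0.4, 1.0)

The brown sphere was at about (2.2, 5.7) and moved to about (1.8, 6.7).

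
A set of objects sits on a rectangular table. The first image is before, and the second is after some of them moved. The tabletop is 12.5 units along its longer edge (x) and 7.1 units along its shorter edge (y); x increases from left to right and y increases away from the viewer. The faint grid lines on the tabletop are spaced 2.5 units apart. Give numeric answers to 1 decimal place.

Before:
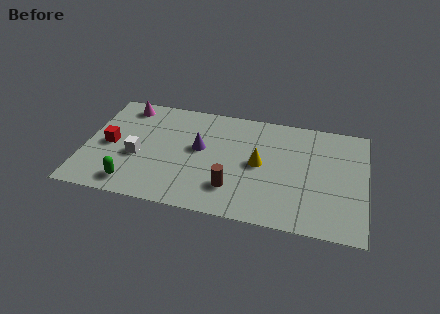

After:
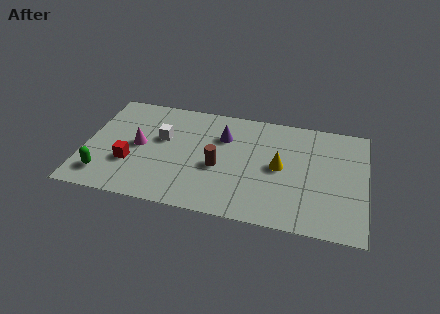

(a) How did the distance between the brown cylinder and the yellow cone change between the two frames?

+0.7

Before: roughly 2.1 units apart; after: 2.8. That's 0.7 units further apart.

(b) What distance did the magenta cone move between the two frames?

2.6

The magenta cone was near (1.6, 6.1) before and (2.4, 3.6) after, so it travelled √(0.8² + 2.5²) ≈ 2.6 units.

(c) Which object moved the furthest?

the magenta cone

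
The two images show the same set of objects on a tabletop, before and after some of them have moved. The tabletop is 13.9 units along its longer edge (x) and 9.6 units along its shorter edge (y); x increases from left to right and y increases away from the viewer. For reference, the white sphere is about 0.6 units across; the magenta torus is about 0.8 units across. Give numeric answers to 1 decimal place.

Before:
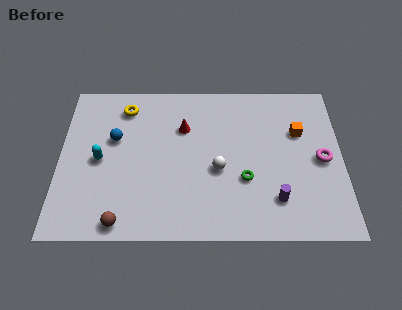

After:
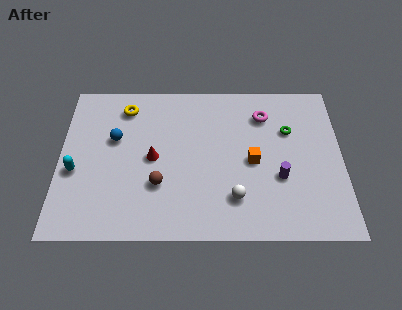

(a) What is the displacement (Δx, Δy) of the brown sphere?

(1.8, 2.2)

The brown sphere was at about (3.1, 0.9) and moved to about (4.9, 3.1).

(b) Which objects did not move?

the blue sphere and the yellow torus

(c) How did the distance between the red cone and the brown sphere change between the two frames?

-4.8

They were about 6.4 units apart before and 1.6 after — 4.8 units closer together.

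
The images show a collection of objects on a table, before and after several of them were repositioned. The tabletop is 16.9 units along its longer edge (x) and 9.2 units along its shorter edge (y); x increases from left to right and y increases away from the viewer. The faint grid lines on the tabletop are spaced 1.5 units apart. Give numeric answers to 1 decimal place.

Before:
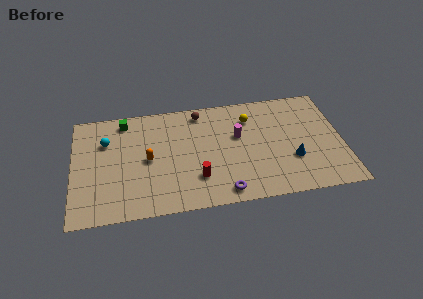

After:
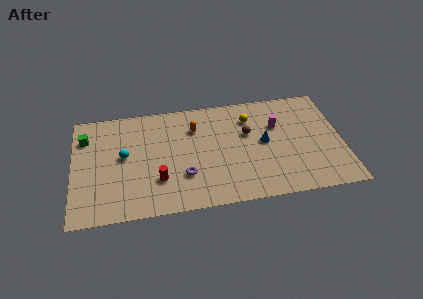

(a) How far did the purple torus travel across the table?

2.9

The purple torus was near (9.3, 1.1) before and (6.9, 2.8) after, so it travelled √(2.4² + 1.7²) ≈ 2.9 units.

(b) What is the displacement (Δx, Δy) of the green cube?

(-2.5, -1.1)

The green cube started near (3.3, 8.0) and ended near (0.8, 6.9).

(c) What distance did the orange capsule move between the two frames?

3.7

From (4.7, 4.5) to (7.7, 6.7), the orange capsule covered √(3.0² + 2.2²) ≈ 3.7 units.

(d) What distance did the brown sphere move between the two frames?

3.7

The brown sphere moved from about (8.1, 8.0) to (11.0, 5.7), a distance of √(2.9² + 2.3²) ≈ 3.7.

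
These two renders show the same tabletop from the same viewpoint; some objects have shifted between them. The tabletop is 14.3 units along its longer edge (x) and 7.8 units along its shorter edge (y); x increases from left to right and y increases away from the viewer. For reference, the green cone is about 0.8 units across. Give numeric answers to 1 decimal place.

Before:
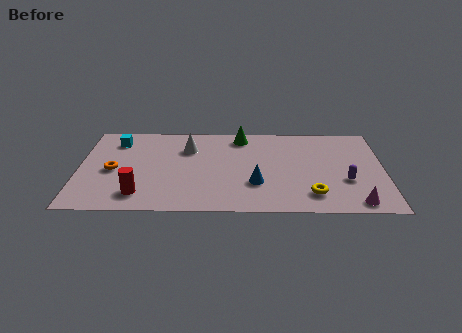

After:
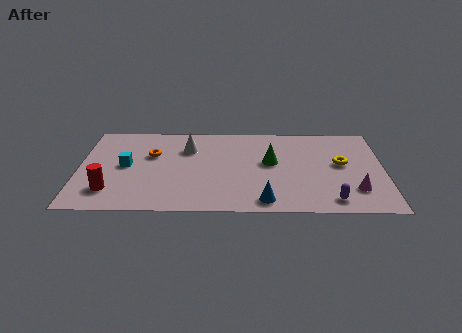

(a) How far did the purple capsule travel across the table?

1.8

From (12.5, 2.8) to (11.8, 1.1), the purple capsule covered √(0.7² + 1.7²) ≈ 1.8 units.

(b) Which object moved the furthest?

the yellow torus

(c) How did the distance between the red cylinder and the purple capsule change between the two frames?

+0.6

Before: roughly 9.7 units apart; after: 10.3. That's 0.6 units further apart.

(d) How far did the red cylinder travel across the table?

1.4

From (2.9, 1.5) to (1.5, 1.8), the red cylinder covered √(1.4² + 0.3²) ≈ 1.4 units.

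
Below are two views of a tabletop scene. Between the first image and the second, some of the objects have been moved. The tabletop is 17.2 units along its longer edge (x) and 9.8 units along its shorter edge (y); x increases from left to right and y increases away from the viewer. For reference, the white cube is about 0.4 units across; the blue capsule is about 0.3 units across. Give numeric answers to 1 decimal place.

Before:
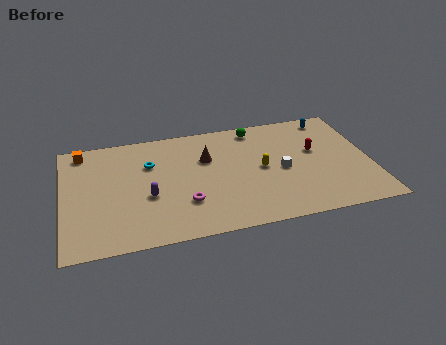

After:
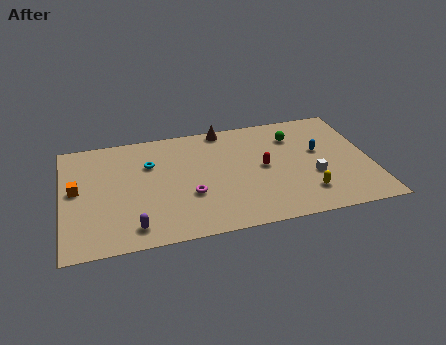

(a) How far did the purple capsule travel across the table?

2.6

From (4.7, 3.9) to (3.8, 1.5), the purple capsule covered √(0.9² + 2.4²) ≈ 2.6 units.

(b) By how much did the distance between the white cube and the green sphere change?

-0.4

The distance was about 4.3 in the first image and 3.9 in the second, so they moved 0.4 units closer together.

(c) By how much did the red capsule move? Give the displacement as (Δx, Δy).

(-3.0, -0.8)

From the two frames, the red capsule sits at roughly (14.2, 5.8) before and (11.2, 5.0) after.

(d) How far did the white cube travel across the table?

1.9

The white cube moved from about (12.2, 4.5) to (13.9, 3.6), a distance of √(1.7² + 0.9²) ≈ 1.9.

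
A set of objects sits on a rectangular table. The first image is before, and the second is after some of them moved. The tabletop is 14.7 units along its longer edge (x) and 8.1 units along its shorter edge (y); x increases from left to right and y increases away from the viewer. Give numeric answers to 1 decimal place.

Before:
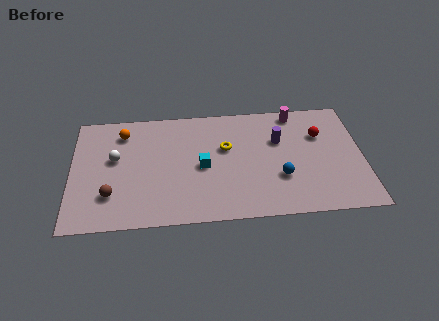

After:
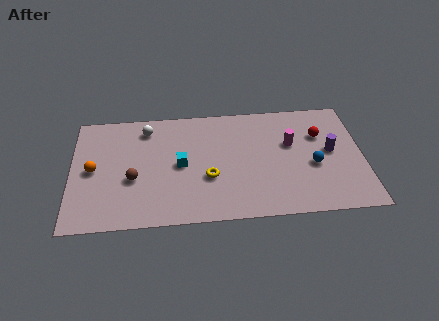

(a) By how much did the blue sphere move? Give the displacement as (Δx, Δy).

(1.7, 0.7)

The blue sphere was at about (10.5, 2.7) and moved to about (12.2, 3.4).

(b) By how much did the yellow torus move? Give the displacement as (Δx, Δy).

(-0.9, -2.0)

The yellow torus started near (7.8, 5.0) and ended near (6.9, 3.0).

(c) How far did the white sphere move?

2.6

The white sphere was near (2.2, 4.7) before and (3.8, 6.7) after, so it travelled √(1.6² + 2.0²) ≈ 2.6 units.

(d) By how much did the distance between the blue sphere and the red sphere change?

-1.4

Before: roughly 3.5 units apart; after: 2.1. That's 1.4 units closer together.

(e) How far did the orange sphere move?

2.9

From (2.6, 6.5) to (1.1, 4.0), the orange sphere covered √(1.5² + 2.5²) ≈ 2.9 units.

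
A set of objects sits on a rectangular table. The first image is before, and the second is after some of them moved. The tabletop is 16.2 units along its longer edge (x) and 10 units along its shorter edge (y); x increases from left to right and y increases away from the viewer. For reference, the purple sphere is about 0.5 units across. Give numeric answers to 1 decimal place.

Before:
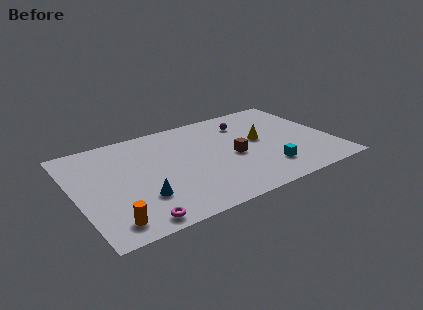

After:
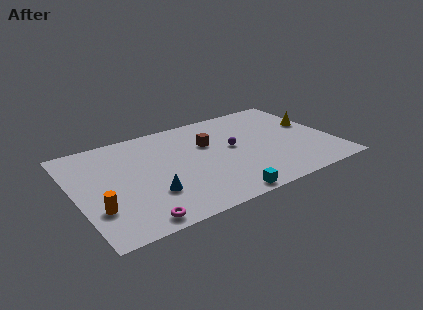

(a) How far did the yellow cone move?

3.5

The yellow cone moved from about (11.8, 5.5) to (15.3, 5.9), a distance of √(3.5² + 0.4²) ≈ 3.5.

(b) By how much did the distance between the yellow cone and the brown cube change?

+4.6

Before: roughly 2.1 units apart; after: 6.7. That's 4.6 units further apart.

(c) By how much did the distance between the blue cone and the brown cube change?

-0.8

They were about 6.3 units apart before and 5.5 after — 0.8 units closer together.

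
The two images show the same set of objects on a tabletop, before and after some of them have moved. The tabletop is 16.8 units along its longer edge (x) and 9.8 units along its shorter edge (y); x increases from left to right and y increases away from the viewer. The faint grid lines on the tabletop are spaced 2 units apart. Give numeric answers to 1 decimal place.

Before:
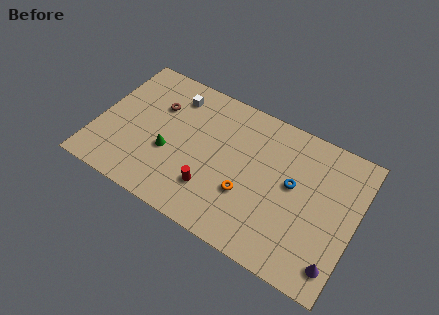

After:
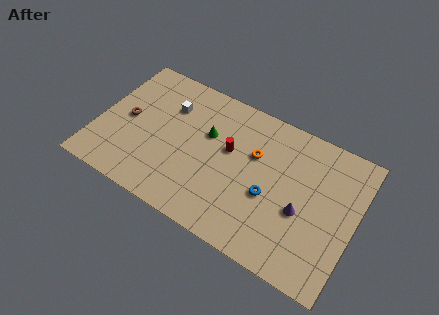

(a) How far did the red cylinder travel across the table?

3.3

From (7.8, 2.6) to (8.5, 5.8), the red cylinder covered √(0.7² + 3.2²) ≈ 3.3 units.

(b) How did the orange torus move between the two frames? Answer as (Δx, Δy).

(0.1, 2.9)

From the two frames, the orange torus sits at roughly (10.0, 3.4) before and (10.1, 6.3) after.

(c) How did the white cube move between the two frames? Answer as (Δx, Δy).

(-0.2, -0.9)

The white cube was at about (4.5, 7.9) and moved to about (4.3, 7.0).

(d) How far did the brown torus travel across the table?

2.5

From (3.6, 6.7) to (1.8, 4.9), the brown torus covered √(1.8² + 1.8²) ≈ 2.5 units.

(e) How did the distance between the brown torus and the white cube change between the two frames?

+1.8

They were about 1.5 units apart before and 3.3 after — 1.8 units further apart.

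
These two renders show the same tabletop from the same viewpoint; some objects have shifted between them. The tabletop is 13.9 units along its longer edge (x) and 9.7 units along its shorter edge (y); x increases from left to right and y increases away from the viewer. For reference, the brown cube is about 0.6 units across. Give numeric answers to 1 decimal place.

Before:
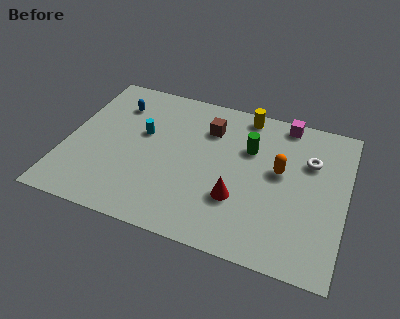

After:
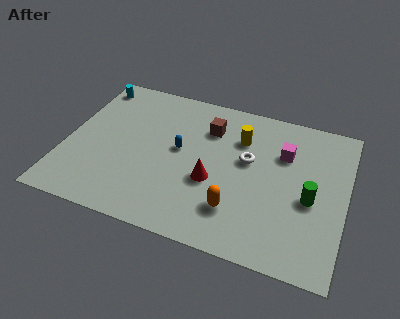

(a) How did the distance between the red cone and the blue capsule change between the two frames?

-5.5

Before: roughly 7.8 units apart; after: 2.3. That's 5.5 units closer together.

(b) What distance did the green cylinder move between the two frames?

3.9

From (9.0, 6.5) to (12.2, 4.2), the green cylinder covered √(3.2² + 2.3²) ≈ 3.9 units.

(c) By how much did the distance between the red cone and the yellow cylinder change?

-2.2

The distance was about 5.6 in the first image and 3.4 in the second, so they moved 2.2 units closer together.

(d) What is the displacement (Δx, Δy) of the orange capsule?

(-1.9, -3.1)

From the two frames, the orange capsule sits at roughly (10.6, 5.5) before and (8.7, 2.4) after.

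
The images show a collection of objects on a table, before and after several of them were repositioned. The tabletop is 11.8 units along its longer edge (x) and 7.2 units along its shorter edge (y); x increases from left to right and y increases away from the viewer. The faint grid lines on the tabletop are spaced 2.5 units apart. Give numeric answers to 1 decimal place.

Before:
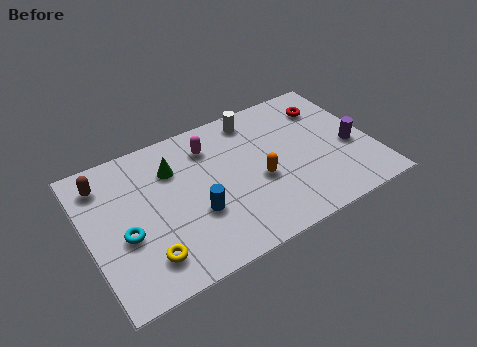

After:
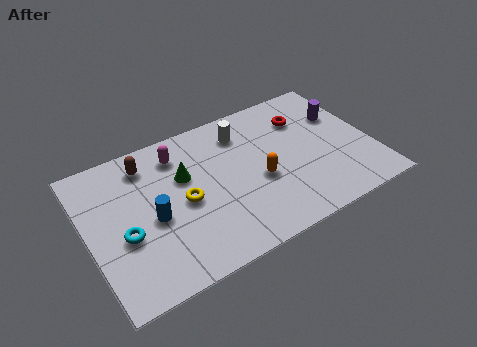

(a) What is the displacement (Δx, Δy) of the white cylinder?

(-0.6, -0.5)

The white cylinder started near (7.3, 6.2) and ended near (6.7, 5.7).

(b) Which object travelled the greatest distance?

the yellow torus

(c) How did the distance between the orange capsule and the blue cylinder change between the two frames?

+1.7

The distance was about 2.7 in the first image and 4.4 in the second, so they moved 1.7 units further apart.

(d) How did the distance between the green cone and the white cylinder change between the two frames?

-0.9

The distance was about 3.7 in the first image and 2.8 in the second, so they moved 0.9 units closer together.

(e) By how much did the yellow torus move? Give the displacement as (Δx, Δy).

(1.8, 1.9)

From the two frames, the yellow torus sits at roughly (2.1, 1.5) before and (3.9, 3.4) after.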